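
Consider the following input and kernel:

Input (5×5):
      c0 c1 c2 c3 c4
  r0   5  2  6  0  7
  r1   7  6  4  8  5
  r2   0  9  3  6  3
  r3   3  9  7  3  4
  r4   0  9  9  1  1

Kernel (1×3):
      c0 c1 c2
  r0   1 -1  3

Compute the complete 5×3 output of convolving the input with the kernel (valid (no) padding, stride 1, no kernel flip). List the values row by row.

Output[0,0]: The receptive field on the input at this output position is [5 2 6]. Elementwise product with the kernel and sum: 5·1 + 2·-1 + 6·3.
Output[0,1]: The receptive field on the input at this output position is [2 6 0]. Elementwise product with the kernel and sum: 2·1 + 6·-1 + 0·3.

21 -4 27
13 26 11
0 24 6
15 11 16
18 3 11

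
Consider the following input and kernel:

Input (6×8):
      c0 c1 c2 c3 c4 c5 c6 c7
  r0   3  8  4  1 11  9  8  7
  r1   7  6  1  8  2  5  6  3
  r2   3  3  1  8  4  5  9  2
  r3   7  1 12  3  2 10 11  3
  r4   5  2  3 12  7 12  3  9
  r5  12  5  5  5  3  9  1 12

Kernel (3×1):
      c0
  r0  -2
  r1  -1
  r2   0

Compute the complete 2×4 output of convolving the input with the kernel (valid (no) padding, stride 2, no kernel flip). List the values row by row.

-13 -9 -24 -22
-13 -14 -10 -29

Output[0,0]: The receptive field on the input at this output position is [3 / 7 / 3]. Elementwise product with the kernel and sum: 3·-2 + 7·-1.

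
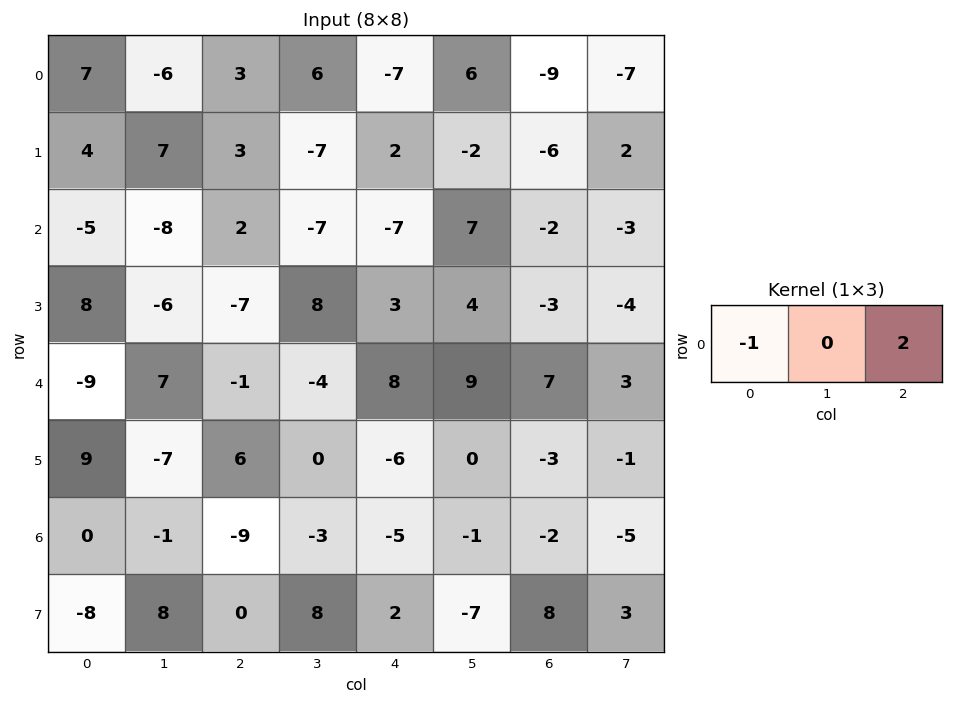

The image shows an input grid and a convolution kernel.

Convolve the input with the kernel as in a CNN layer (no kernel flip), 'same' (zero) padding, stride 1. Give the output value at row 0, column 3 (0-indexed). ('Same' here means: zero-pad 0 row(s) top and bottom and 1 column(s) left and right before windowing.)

-17

The receptive field on the zero-padded input at this output position is [3 6 -7]. Elementwise product with the kernel and sum: 3·-1 + -7·2.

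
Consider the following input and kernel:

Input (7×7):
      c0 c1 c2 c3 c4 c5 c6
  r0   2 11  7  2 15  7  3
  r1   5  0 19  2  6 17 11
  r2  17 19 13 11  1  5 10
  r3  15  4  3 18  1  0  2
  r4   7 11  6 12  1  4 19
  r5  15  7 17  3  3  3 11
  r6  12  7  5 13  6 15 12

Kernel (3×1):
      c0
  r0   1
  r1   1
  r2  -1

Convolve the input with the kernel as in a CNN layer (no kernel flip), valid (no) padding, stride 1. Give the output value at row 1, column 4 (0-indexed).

6

The receptive field on the input at this output position is [6 / 1 / 1]. Elementwise product with the kernel and sum: 6·1 + 1·1 + 1·-1.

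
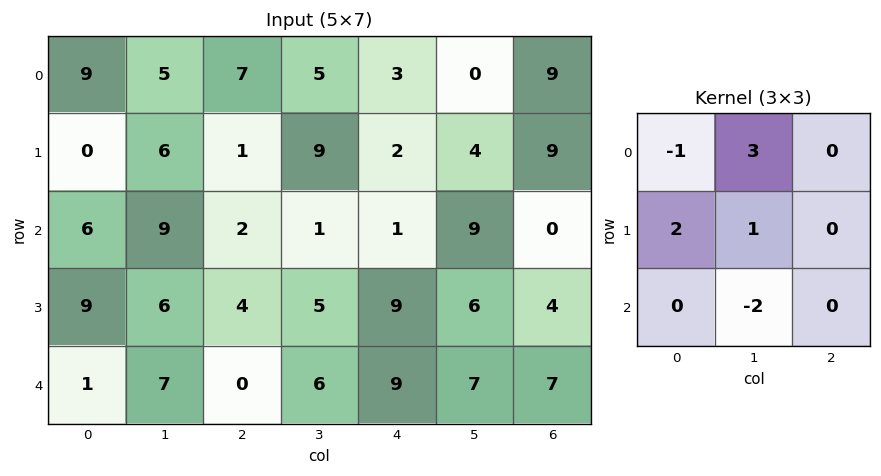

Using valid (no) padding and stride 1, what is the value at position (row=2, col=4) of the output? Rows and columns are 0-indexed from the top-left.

The receptive field on the input at this output position is [1 9 0 / 9 6 4 / 9 7 7]. Elementwise product with the kernel and sum: 1·-1 + 9·3 + 9·2 + 6·1 + 7·-2.

36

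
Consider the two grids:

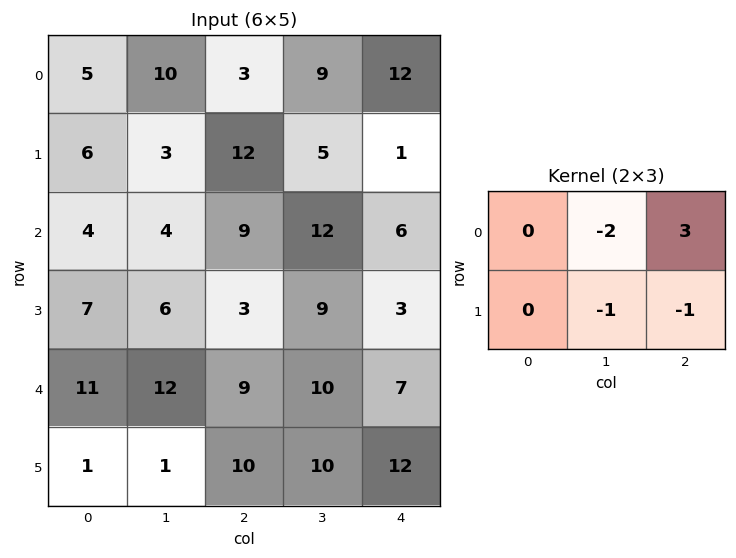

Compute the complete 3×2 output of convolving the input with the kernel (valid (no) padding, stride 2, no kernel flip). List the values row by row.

Output[0,0]: The receptive field on the input at this output position is [5 10 3 / 6 3 12]. Elementwise product with the kernel and sum: 10·-2 + 3·3 + 3·-1 + 12·-1.
Output[0,1]: The receptive field on the input at this output position is [3 9 12 / 12 5 1]. Elementwise product with the kernel and sum: 9·-2 + 12·3 + 5·-1 + 1·-1.

-26 12
10 -18
-8 -21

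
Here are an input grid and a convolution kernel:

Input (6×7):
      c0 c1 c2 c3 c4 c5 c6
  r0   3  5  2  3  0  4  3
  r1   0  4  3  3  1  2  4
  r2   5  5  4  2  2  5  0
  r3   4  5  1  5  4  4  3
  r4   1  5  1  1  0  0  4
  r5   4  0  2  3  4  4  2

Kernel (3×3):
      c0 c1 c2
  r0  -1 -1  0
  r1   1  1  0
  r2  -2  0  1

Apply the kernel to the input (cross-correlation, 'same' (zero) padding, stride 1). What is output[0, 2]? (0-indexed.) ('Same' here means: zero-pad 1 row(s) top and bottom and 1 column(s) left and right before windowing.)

The receptive field on the zero-padded input at this output position is [0 0 0 / 5 2 3 / 4 3 3]. Elementwise product with the kernel and sum: 0·-1 + 0·-1 + 5·1 + 2·1 + 4·-2 + 3·1.

2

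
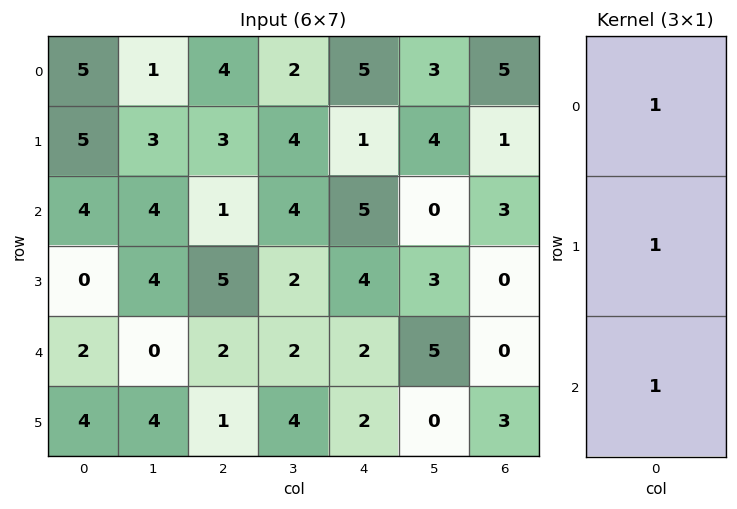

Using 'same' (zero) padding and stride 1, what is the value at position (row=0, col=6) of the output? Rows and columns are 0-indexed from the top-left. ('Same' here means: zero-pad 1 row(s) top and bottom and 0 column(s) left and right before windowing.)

6

The receptive field on the zero-padded input at this output position is [0 / 5 / 1]. Elementwise product with the kernel and sum: 0·1 + 5·1 + 1·1.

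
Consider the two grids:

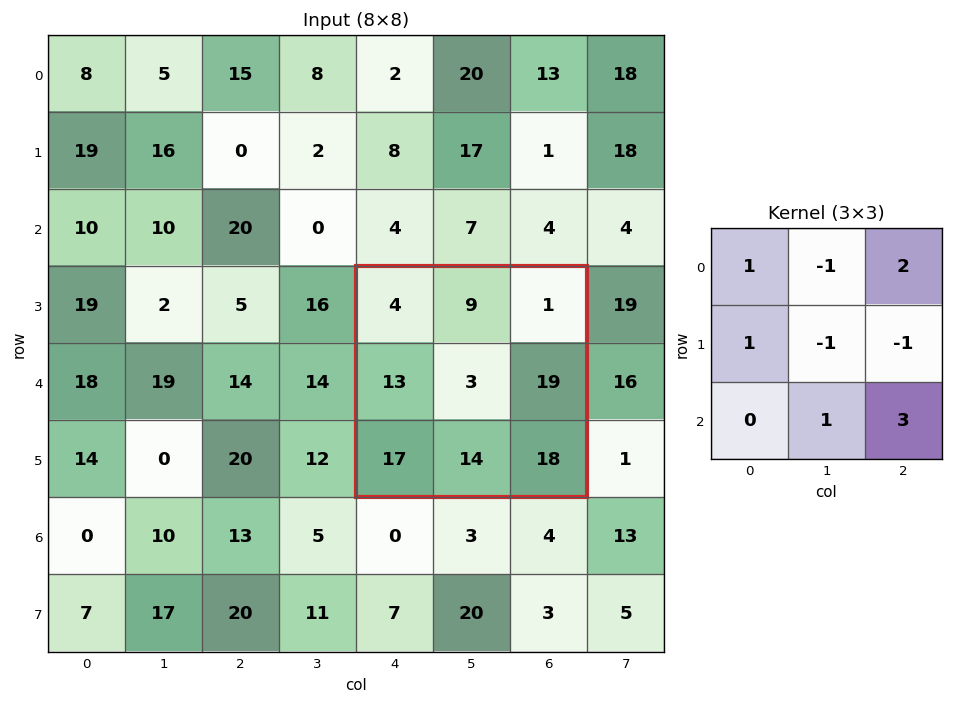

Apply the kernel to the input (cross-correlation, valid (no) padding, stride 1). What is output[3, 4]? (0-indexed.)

The receptive field on the input at this output position is [4 9 1 / 13 3 19 / 17 14 18]. Elementwise product with the kernel and sum: 4·1 + 9·-1 + 1·2 + 13·1 + 3·-1 + 19·-1 + 14·1 + 18·3.

56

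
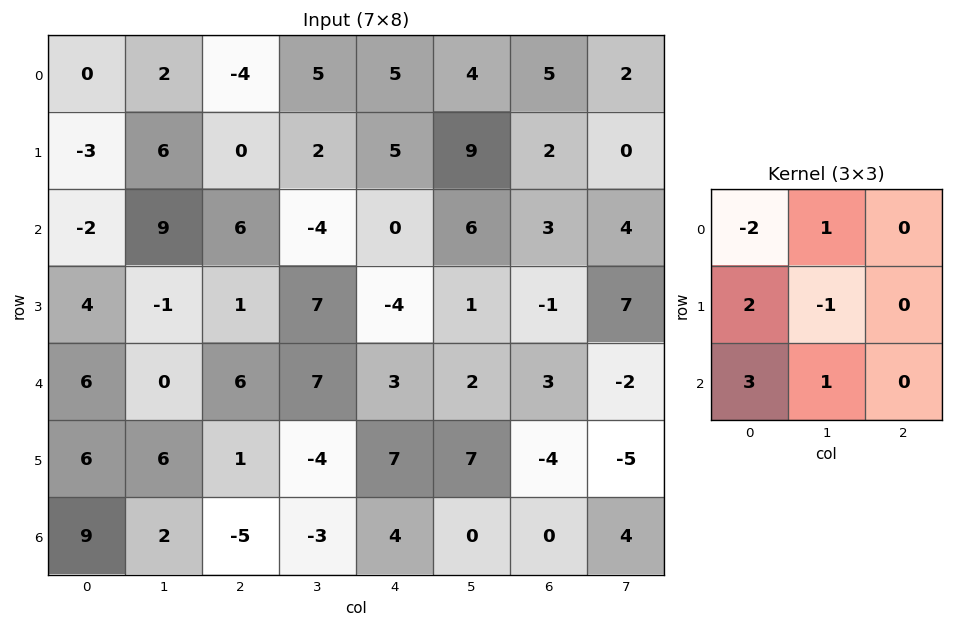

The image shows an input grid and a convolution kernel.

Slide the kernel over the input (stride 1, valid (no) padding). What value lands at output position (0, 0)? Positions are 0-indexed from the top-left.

-7

The receptive field on the input at this output position is [0 2 -4 / -3 6 0 / -2 9 6]. Elementwise product with the kernel and sum: 0·-2 + 2·1 + -3·2 + 6·-1 + -2·3 + 9·1.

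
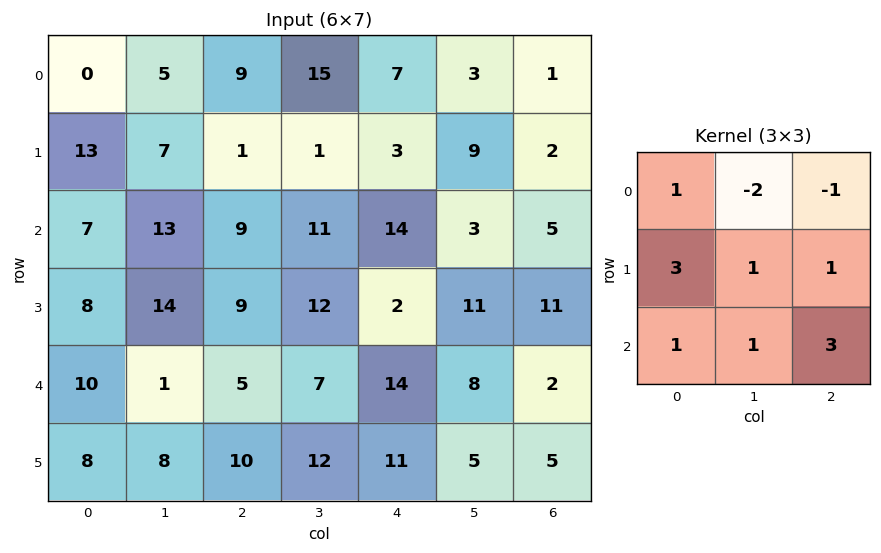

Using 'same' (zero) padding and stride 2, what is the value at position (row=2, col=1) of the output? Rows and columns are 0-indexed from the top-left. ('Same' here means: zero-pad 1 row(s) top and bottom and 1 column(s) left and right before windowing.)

The receptive field on the zero-padded input at this output position is [14 9 12 / 1 5 7 / 8 10 12]. Elementwise product with the kernel and sum: 14·1 + 9·-2 + 12·-1 + 1·3 + 5·1 + 7·1 + 8·1 + 10·1 + 12·3.

53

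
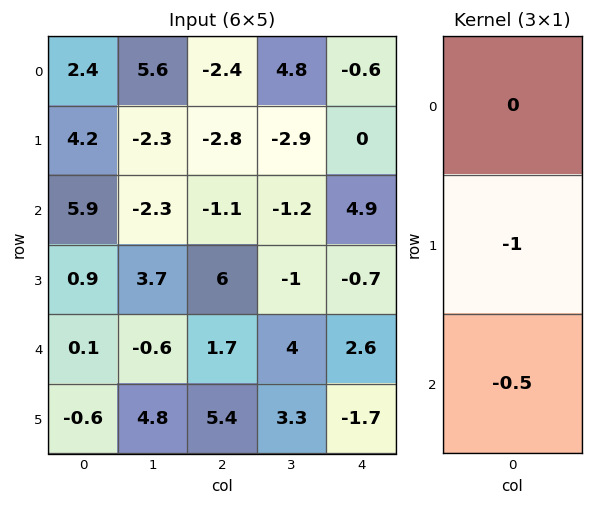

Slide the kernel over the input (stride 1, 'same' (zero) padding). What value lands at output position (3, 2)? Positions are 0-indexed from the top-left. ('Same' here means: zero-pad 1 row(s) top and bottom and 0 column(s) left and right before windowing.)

The receptive field on the zero-padded input at this output position is [-1.1 / 6 / 1.7]. Elementwise product with the kernel and sum: 6·-1 + 1.7·-0.5.

-6.85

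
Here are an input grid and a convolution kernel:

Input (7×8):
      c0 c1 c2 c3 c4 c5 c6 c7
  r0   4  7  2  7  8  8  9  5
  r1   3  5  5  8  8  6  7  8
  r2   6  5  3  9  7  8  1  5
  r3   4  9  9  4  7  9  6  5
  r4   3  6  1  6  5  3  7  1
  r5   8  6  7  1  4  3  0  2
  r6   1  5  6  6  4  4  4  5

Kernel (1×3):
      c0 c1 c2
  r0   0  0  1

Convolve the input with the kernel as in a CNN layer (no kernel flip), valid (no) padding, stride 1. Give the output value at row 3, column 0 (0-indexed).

The receptive field on the input at this output position is [4 9 9]. Elementwise product with the kernel and sum: 9·1.

9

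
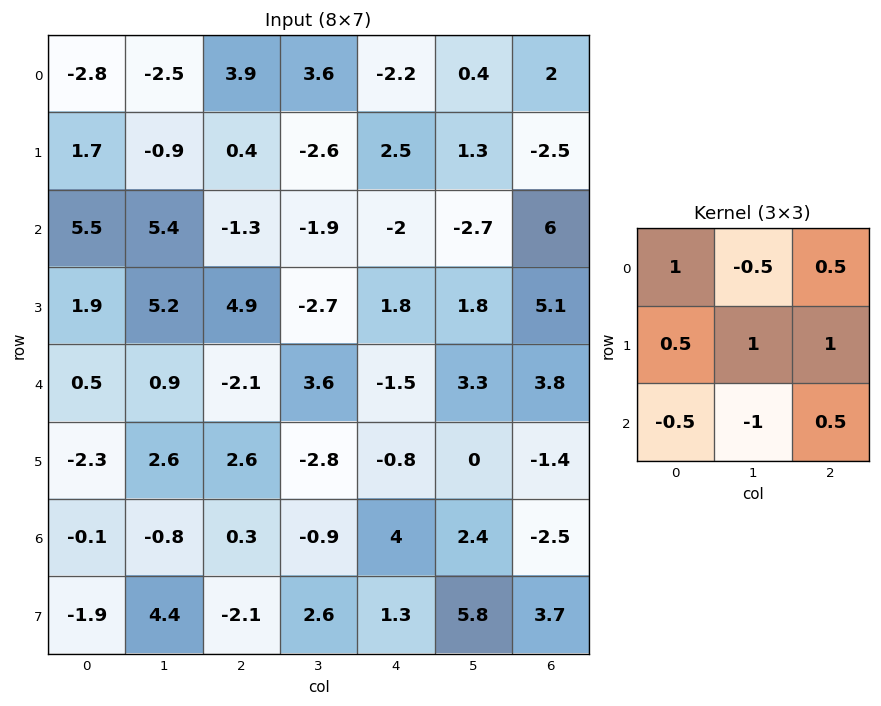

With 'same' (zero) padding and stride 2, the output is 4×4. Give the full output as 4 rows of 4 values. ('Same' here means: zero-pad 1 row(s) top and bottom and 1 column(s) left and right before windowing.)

Output[0,0]: The receptive field on the zero-padded input at this output position is [0 0 0 / 0 -2.8 -2.5 / 0 1.7 -0.9]. Elementwise product with the kernel and sum: 0·1 + 0·-0.5 + 0·0.5 + 0·0.5 + -2.8·1 + -2.5·1 + 0·-0.5 + 1.7·-1 + -0.9·0.5.

-7.45 5 -0.55 4.05
10.3 -11.75 -8.4 1.2
6.65 -1.95 3.1 6.1
5.65 0.1 3.85 -7.2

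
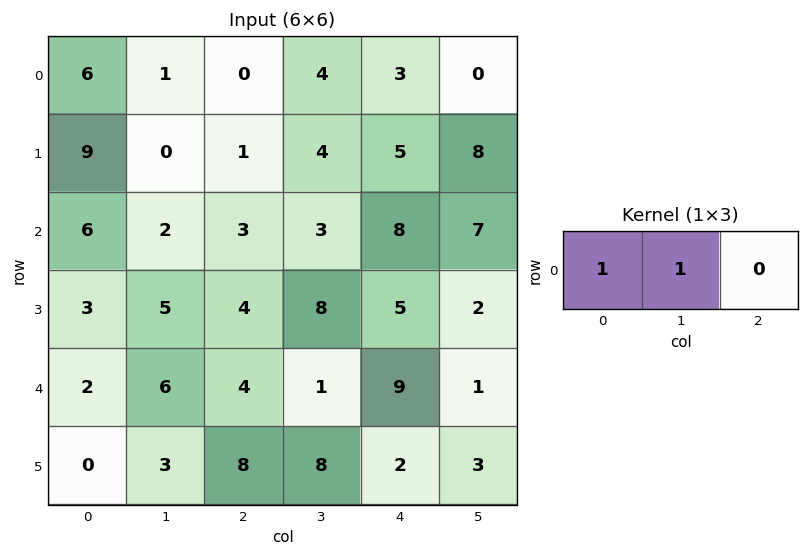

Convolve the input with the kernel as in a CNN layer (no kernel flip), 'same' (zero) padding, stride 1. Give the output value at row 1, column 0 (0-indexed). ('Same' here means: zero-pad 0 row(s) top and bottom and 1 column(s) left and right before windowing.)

The receptive field on the zero-padded input at this output position is [0 9 0]. Elementwise product with the kernel and sum: 0·1 + 9·1.

9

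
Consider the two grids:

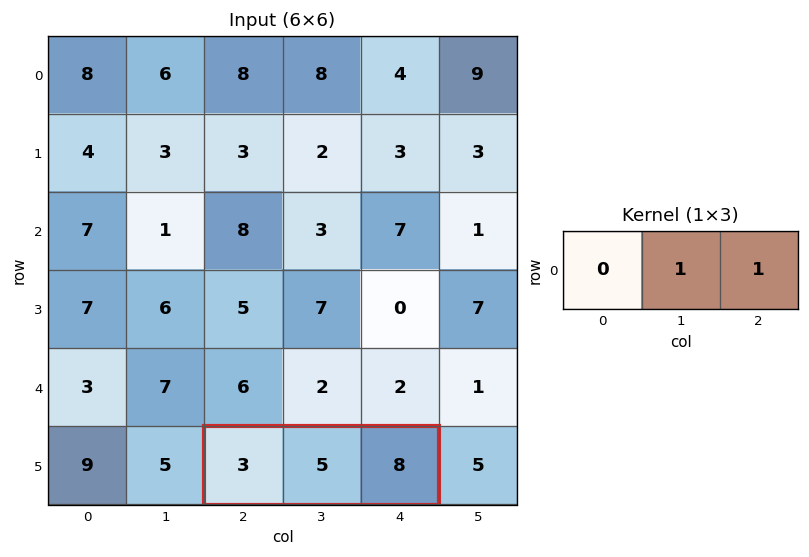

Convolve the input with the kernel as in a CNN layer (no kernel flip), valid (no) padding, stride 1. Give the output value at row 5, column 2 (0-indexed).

13

The receptive field on the input at this output position is [3 5 8]. Elementwise product with the kernel and sum: 5·1 + 8·1.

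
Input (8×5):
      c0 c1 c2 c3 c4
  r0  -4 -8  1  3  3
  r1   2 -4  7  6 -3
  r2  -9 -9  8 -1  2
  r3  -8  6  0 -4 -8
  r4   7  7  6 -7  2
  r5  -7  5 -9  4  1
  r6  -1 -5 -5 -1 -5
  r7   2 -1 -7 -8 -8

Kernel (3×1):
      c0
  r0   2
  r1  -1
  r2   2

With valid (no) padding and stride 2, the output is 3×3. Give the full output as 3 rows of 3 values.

Output[0,0]: The receptive field on the input at this output position is [-4 / 2 / -9]. Elementwise product with the kernel and sum: -4·2 + 2·-1 + -9·2.
Output[0,1]: The receptive field on the input at this output position is [1 / 7 / 8]. Elementwise product with the kernel and sum: 1·2 + 7·-1 + 8·2.

-28 11 13
4 28 16
19 11 -7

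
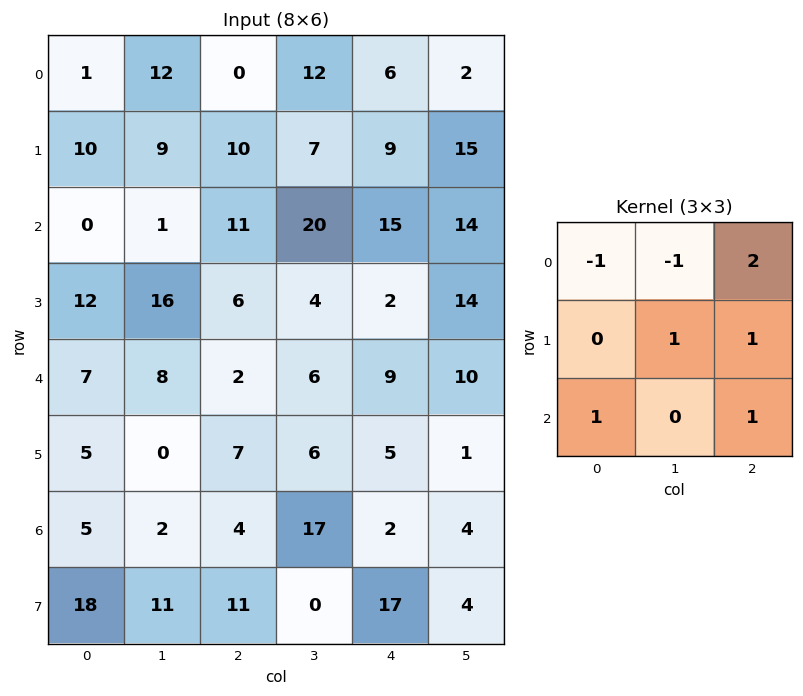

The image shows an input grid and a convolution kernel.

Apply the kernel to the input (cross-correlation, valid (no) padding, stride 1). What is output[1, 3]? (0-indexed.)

The receptive field on the input at this output position is [7 9 15 / 20 15 14 / 4 2 14]. Elementwise product with the kernel and sum: 7·-1 + 9·-1 + 15·2 + 15·1 + 14·1 + 4·1 + 14·1.

61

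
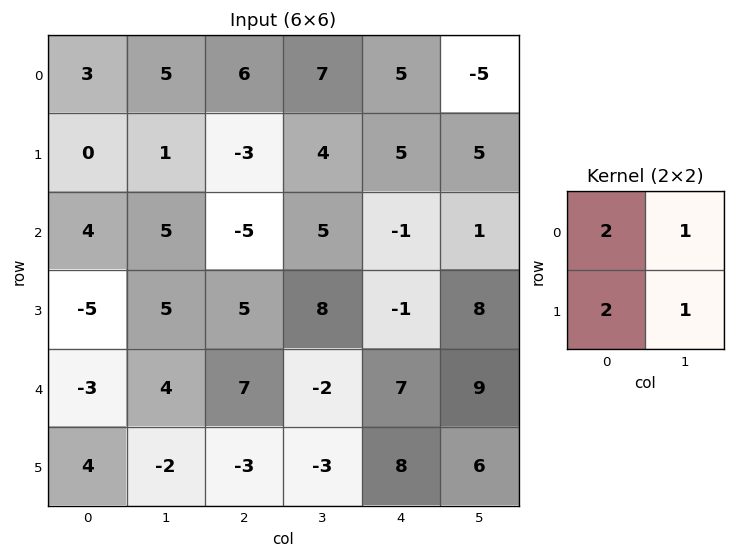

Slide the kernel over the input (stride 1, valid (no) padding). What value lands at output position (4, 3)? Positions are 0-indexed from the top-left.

5

The receptive field on the input at this output position is [-2 7 / -3 8]. Elementwise product with the kernel and sum: -2·2 + 7·1 + -3·2 + 8·1.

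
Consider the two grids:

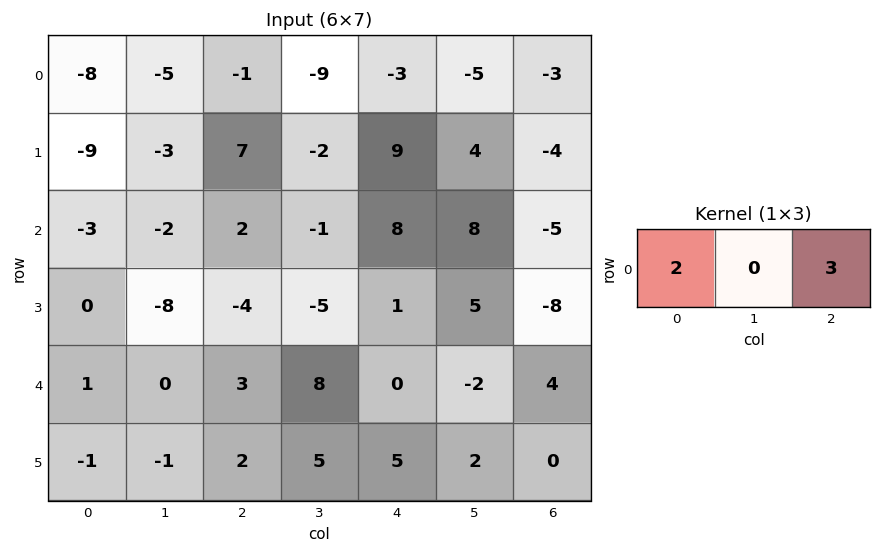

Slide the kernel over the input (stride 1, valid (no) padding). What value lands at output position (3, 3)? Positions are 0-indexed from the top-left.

5

The receptive field on the input at this output position is [-5 1 5]. Elementwise product with the kernel and sum: -5·2 + 5·3.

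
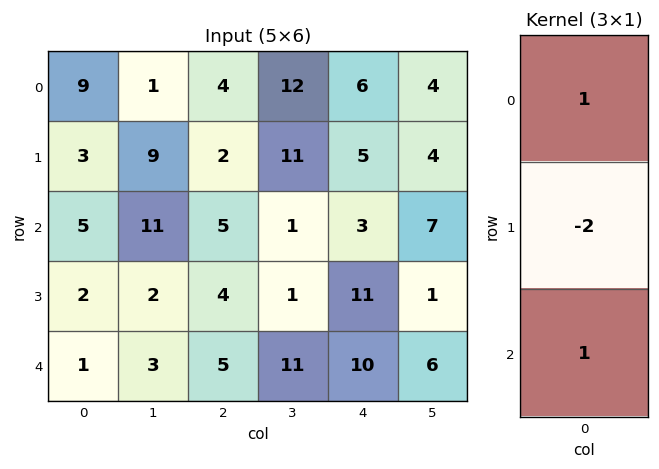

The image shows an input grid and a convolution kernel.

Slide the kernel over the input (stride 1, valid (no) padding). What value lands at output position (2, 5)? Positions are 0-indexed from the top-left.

11

The receptive field on the input at this output position is [7 / 1 / 6]. Elementwise product with the kernel and sum: 7·1 + 1·-2 + 6·1.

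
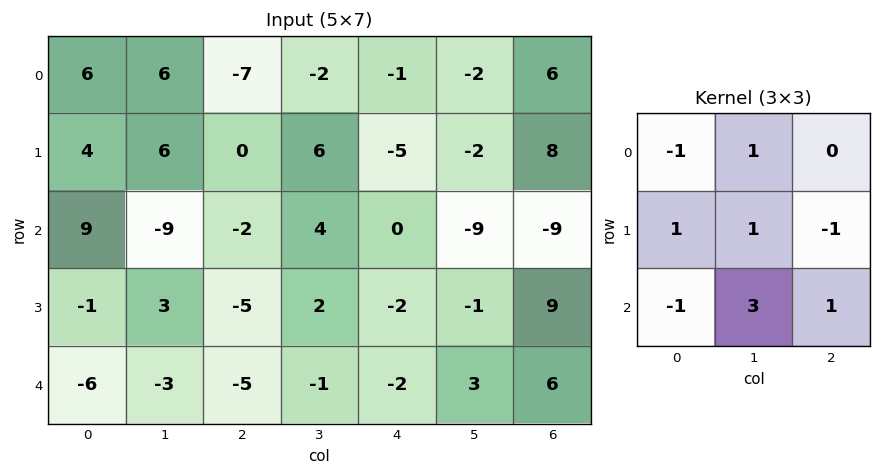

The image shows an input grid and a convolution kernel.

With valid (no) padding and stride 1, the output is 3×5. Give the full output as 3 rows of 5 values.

Output[0,0]: The receptive field on the input at this output position is [6 6 -7 / 4 6 0 / 9 -9 -2]. Elementwise product with the kernel and sum: 6·-1 + 6·1 + 4·1 + 6·1 + 0·-1 + 9·-1 + -9·3 + -2·1.
Output[0,1]: The receptive field on the input at this output position is [6 -7 -2 / 6 0 6 / -9 -2 4]. Elementwise product with the kernel and sum: 6·-1 + -7·1 + 6·1 + 0·1 + 6·-1 + -9·-1 + -2·3 + 4·1.

-28 -6 30 -9 -52
9 -37 17 -7 11
-19 -10 5 -5 -4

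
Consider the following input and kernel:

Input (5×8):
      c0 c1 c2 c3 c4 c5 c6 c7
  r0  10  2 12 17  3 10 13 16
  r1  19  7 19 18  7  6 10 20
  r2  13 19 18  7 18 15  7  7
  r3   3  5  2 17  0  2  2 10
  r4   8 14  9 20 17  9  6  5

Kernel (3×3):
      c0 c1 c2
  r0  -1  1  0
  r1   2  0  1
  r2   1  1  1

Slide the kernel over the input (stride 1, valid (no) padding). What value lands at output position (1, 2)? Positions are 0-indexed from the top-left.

72

The receptive field on the input at this output position is [19 18 7 / 18 7 18 / 2 17 0]. Elementwise product with the kernel and sum: 19·-1 + 18·1 + 18·2 + 18·1 + 2·1 + 17·1 + 0·1.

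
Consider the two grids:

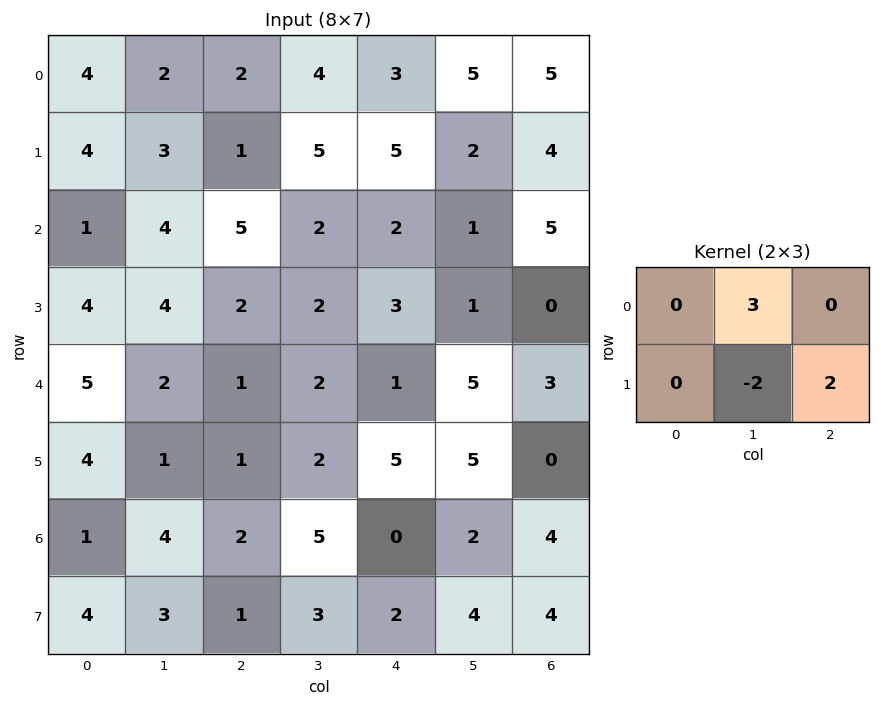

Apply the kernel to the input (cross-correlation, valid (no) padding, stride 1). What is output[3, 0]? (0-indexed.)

10

The receptive field on the input at this output position is [4 4 2 / 5 2 1]. Elementwise product with the kernel and sum: 4·3 + 2·-2 + 1·2.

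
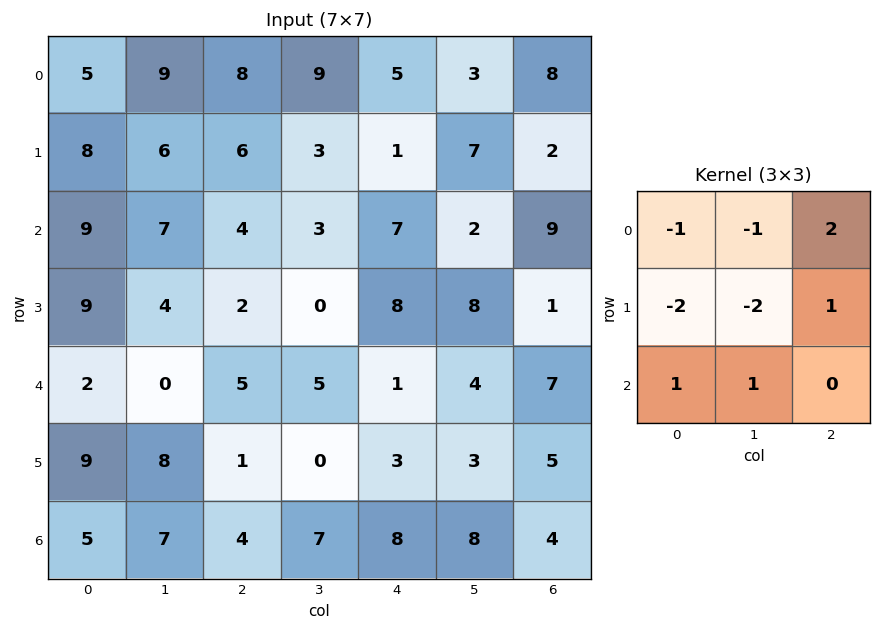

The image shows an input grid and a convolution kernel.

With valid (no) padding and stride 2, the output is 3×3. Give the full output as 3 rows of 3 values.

-4 -17 3
-30 21 -17
-13 4 18

Output[0,0]: The receptive field on the input at this output position is [5 9 8 / 8 6 6 / 9 7 4]. Elementwise product with the kernel and sum: 5·-1 + 9·-1 + 8·2 + 8·-2 + 6·-2 + 6·1 + 9·1 + 7·1.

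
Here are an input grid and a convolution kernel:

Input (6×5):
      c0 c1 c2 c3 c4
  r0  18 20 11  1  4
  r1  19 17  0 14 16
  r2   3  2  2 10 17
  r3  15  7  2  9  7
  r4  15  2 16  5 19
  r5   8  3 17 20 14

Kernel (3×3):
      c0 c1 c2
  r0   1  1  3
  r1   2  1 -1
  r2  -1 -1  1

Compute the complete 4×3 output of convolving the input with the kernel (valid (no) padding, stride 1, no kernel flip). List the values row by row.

123 60 27
22 55 55
45 28 67
50 51 27

Output[0,0]: The receptive field on the input at this output position is [18 20 11 / 19 17 0 / 3 2 2]. Elementwise product with the kernel and sum: 18·1 + 20·1 + 11·3 + 19·2 + 17·1 + 0·-1 + 3·-1 + 2·-1 + 2·1.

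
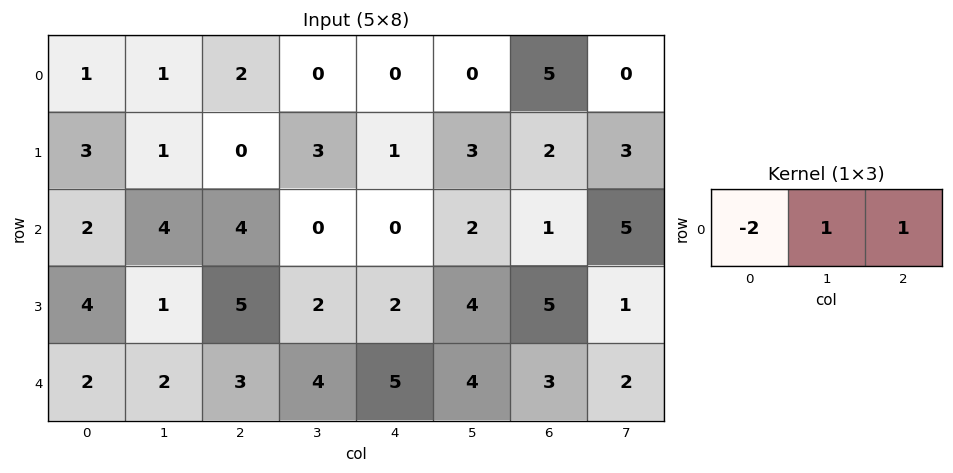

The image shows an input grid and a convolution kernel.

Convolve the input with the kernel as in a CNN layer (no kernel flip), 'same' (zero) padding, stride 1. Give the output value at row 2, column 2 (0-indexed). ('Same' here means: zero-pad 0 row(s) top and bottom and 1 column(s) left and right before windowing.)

-4

The receptive field on the zero-padded input at this output position is [4 4 0]. Elementwise product with the kernel and sum: 4·-2 + 4·1 + 0·1.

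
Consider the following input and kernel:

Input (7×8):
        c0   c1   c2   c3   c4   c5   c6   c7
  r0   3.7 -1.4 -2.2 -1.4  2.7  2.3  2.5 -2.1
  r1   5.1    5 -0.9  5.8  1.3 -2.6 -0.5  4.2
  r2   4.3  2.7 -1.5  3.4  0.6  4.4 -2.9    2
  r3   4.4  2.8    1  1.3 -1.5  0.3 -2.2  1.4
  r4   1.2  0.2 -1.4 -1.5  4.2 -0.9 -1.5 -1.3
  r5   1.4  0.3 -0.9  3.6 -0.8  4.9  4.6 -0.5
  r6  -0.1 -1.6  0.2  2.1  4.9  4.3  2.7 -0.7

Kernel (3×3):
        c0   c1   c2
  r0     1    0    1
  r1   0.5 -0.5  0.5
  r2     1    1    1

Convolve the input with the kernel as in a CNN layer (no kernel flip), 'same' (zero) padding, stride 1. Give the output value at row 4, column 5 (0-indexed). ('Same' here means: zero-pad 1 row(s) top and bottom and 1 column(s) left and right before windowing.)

6.8

The receptive field on the zero-padded input at this output position is [-1.5 0.3 -2.2 / 4.2 -0.9 -1.5 / -0.8 4.9 4.6]. Elementwise product with the kernel and sum: -1.5·1 + -2.2·1 + 4.2·0.5 + -0.9·-0.5 + -1.5·0.5 + -0.8·1 + 4.9·1 + 4.6·1.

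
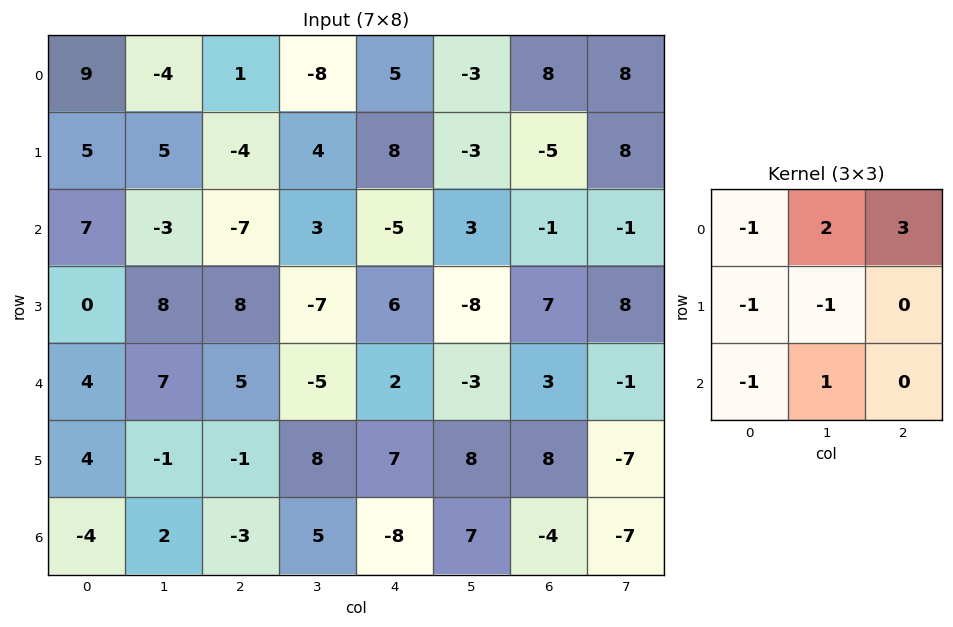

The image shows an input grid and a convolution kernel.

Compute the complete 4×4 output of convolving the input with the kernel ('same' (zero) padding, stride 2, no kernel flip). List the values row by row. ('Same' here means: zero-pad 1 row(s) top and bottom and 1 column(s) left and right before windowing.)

-4 -6 7 -7
18 9 18 30
24 -25 -3 46
9 24 33 -16

Output[0,0]: The receptive field on the zero-padded input at this output position is [0 0 0 / 0 9 -4 / 0 5 5]. Elementwise product with the kernel and sum: 0·-1 + 0·2 + 0·3 + 0·-1 + 9·-1 + 0·-1 + 5·1.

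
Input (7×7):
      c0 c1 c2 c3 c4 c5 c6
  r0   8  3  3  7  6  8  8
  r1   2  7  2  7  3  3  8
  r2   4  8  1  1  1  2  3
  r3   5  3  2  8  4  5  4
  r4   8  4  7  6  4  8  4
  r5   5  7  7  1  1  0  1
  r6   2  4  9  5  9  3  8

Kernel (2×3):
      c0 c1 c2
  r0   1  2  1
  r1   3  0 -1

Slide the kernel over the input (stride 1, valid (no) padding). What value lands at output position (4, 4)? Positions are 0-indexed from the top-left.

26

The receptive field on the input at this output position is [4 8 4 / 1 0 1]. Elementwise product with the kernel and sum: 4·1 + 8·2 + 4·1 + 1·3 + 1·-1.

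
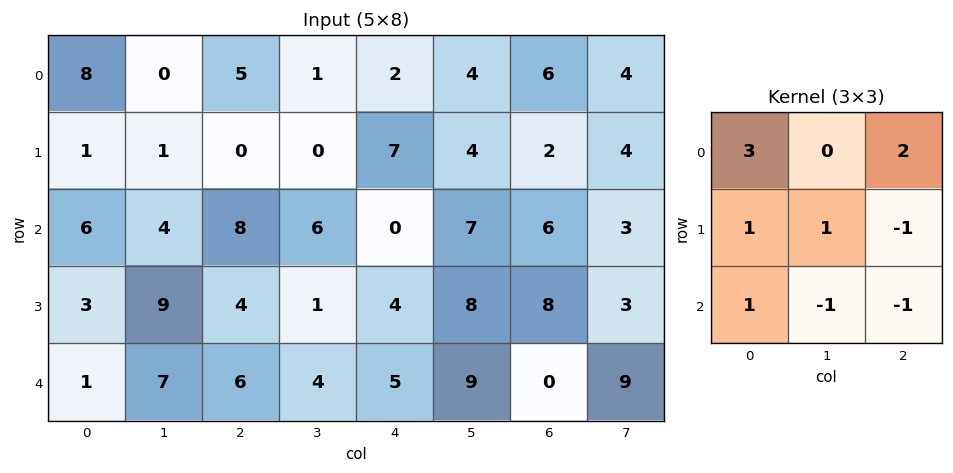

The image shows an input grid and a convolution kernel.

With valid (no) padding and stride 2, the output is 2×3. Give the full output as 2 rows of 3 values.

Output[0,0]: The receptive field on the input at this output position is [8 0 5 / 1 1 0 / 6 4 8]. Elementwise product with the kernel and sum: 8·3 + 5·2 + 1·1 + 1·1 + 0·-1 + 6·1 + 4·-1 + 8·-1.

30 14 14
30 22 12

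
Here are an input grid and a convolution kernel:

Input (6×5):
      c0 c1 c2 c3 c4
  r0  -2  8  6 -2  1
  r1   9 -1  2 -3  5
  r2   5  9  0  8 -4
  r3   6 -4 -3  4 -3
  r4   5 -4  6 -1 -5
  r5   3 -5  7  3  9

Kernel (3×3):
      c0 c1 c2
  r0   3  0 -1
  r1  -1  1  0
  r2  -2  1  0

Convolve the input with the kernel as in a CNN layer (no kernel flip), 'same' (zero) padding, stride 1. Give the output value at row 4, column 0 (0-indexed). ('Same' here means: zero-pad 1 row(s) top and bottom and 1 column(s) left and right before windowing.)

12

The receptive field on the zero-padded input at this output position is [0 6 -4 / 0 5 -4 / 0 3 -5]. Elementwise product with the kernel and sum: 0·3 + -4·-1 + 0·-1 + 5·1 + 0·-2 + 3·1.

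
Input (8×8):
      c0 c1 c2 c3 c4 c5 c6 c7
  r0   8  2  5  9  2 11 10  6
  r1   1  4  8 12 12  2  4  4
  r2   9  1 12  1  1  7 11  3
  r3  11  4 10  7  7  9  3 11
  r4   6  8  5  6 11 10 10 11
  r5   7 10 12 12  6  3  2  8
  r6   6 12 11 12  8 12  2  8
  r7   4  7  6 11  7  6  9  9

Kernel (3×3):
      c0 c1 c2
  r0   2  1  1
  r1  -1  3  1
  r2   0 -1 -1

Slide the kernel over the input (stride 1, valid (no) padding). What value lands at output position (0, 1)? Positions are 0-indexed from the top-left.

37

The receptive field on the input at this output position is [2 5 9 / 4 8 12 / 1 12 1]. Elementwise product with the kernel and sum: 2·2 + 5·1 + 9·1 + 4·-1 + 8·3 + 12·1 + 12·-1 + 1·-1.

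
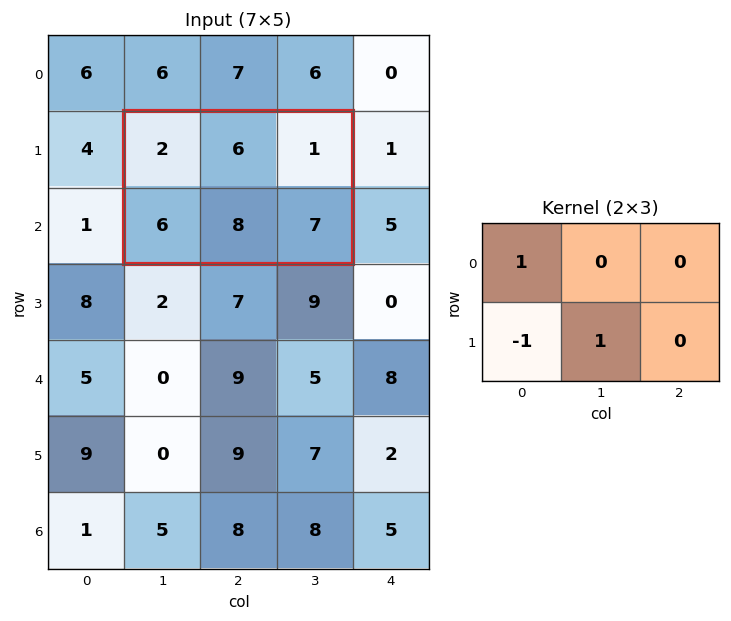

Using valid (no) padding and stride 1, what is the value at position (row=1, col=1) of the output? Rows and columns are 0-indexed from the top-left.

4

The receptive field on the input at this output position is [2 6 1 / 6 8 7]. Elementwise product with the kernel and sum: 2·1 + 6·-1 + 8·1.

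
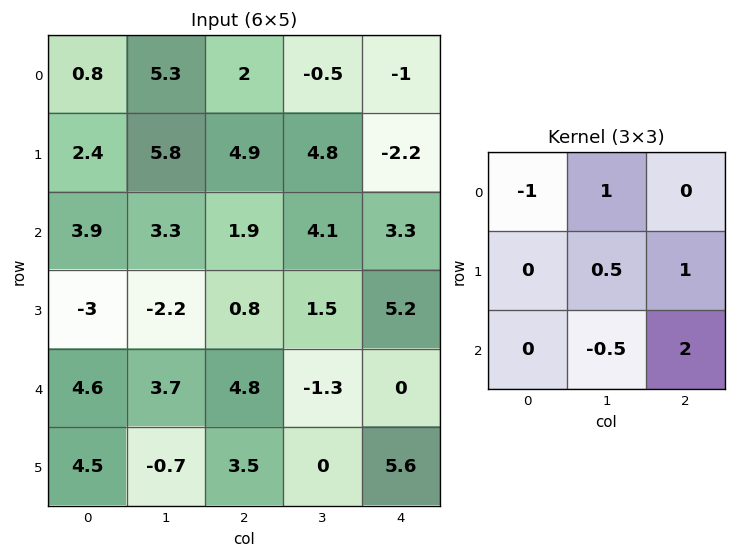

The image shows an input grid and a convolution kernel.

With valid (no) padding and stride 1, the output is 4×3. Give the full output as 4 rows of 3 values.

Output[0,0]: The receptive field on the input at this output position is [0.8 5.3 2 / 2.4 5.8 4.9 / 3.9 3.3 1.9]. Elementwise product with the kernel and sum: 0.8·-1 + 5.3·1 + 5.8·0.5 + 4.9·1 + 3.3·-0.5 + 1.9·2.
Output[0,1]: The receptive field on the input at this output position is [5.3 2 -0.5 / 5.8 4.9 4.8 / 3.3 1.9 4.1]. Elementwise product with the kernel and sum: 5.3·-1 + 2·1 + 4.9·0.5 + 4.8·1 + 1.9·-0.5 + 4.1·2.

14.45 11.2 2.25
9.65 6.75 14.9
6.85 -4.5 8.8
14.8 2.35 11.25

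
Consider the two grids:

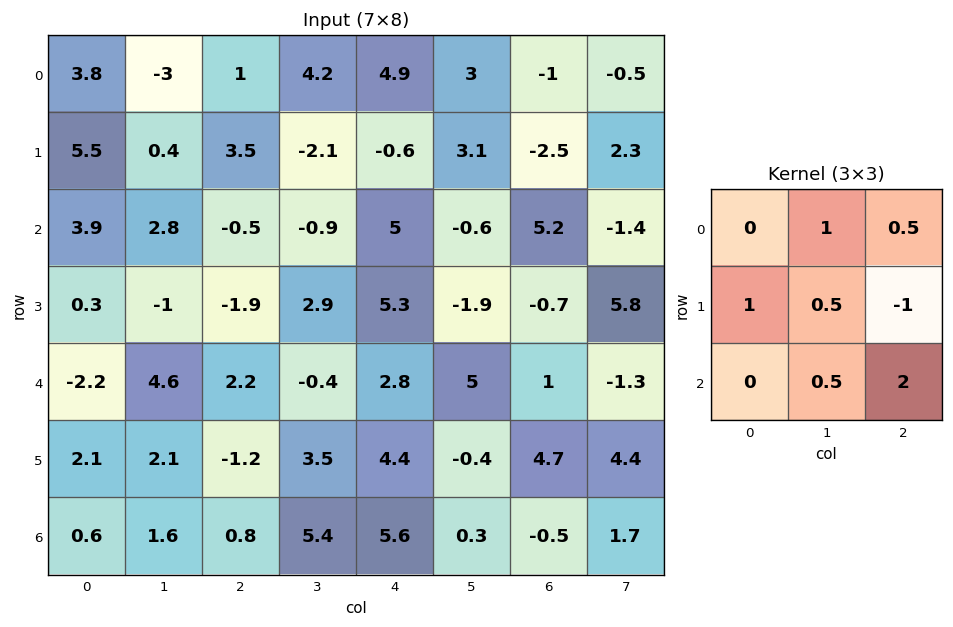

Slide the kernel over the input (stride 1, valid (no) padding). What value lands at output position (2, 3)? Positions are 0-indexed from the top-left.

23.55

The receptive field on the input at this output position is [-0.9 5 -0.6 / 2.9 5.3 -1.9 / -0.4 2.8 5]. Elementwise product with the kernel and sum: 5·1 + -0.6·0.5 + 2.9·1 + 5.3·0.5 + -1.9·-1 + 2.8·0.5 + 5·2.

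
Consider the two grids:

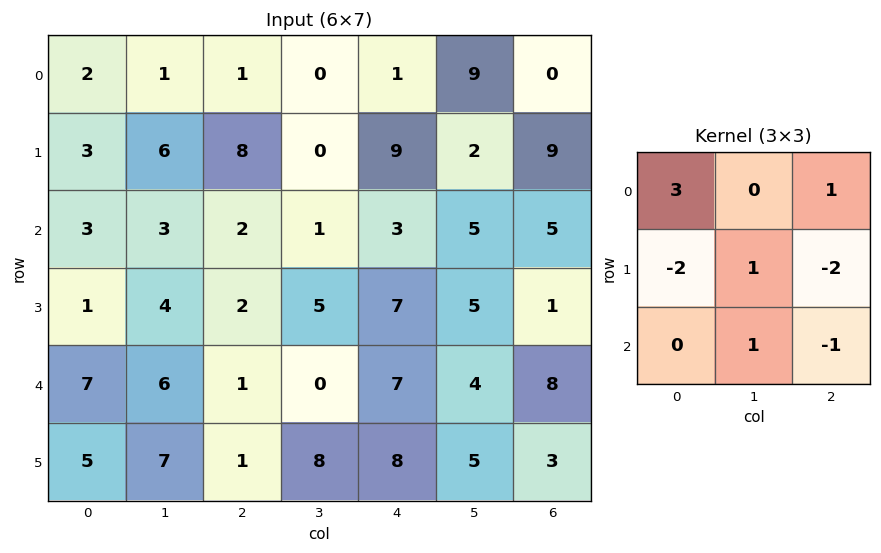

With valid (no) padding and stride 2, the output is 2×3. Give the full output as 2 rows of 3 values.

-8 -32 -31
14 -11 -1

Output[0,0]: The receptive field on the input at this output position is [2 1 1 / 3 6 8 / 3 3 2]. Elementwise product with the kernel and sum: 2·3 + 1·1 + 3·-2 + 6·1 + 8·-2 + 3·1 + 2·-1.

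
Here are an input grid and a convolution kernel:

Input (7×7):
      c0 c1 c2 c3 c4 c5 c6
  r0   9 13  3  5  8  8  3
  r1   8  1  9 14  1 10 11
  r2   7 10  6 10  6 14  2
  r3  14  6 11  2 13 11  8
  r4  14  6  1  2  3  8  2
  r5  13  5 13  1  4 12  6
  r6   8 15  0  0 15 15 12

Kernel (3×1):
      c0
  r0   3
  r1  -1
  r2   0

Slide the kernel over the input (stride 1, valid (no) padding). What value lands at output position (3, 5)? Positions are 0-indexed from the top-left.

The receptive field on the input at this output position is [11 / 8 / 12]. Elementwise product with the kernel and sum: 11·3 + 8·-1.

25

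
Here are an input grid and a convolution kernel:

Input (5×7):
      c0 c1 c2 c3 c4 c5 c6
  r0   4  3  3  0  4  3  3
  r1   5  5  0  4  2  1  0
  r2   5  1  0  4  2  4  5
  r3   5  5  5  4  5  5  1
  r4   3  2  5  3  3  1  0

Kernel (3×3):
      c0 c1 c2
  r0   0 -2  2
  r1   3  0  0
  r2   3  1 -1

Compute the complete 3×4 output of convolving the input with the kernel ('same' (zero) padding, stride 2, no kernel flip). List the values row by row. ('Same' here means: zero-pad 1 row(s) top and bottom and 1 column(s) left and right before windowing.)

0 20 13 12
0 27 22 28
0 4 9 1

Output[0,0]: The receptive field on the zero-padded input at this output position is [0 0 0 / 0 4 3 / 0 5 5]. Elementwise product with the kernel and sum: 0·-2 + 0·2 + 0·3 + 0·3 + 5·1 + 5·-1.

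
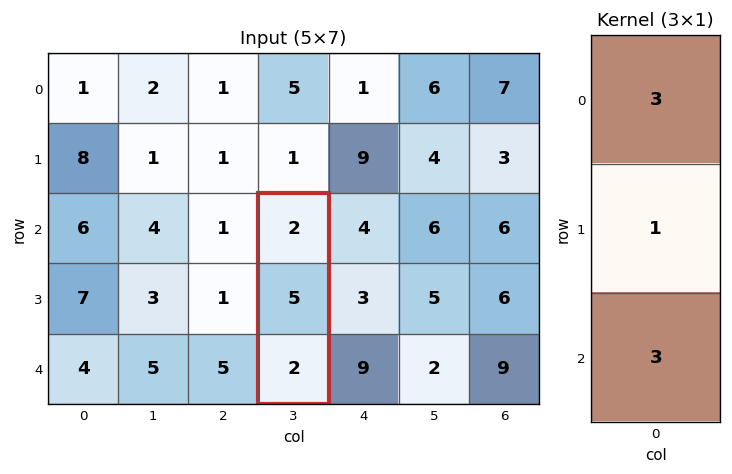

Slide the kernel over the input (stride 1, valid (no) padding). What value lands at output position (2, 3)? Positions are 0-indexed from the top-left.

The receptive field on the input at this output position is [2 / 5 / 2]. Elementwise product with the kernel and sum: 2·3 + 5·1 + 2·3.

17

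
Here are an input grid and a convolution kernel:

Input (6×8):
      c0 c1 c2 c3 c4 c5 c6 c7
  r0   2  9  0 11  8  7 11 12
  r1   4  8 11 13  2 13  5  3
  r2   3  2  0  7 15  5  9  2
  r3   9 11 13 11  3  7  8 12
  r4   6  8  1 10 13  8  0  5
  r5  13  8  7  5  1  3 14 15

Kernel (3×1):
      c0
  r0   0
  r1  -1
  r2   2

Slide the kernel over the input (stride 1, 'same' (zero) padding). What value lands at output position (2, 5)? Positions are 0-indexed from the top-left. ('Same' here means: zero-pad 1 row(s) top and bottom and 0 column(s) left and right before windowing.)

9

The receptive field on the zero-padded input at this output position is [13 / 5 / 7]. Elementwise product with the kernel and sum: 5·-1 + 7·2.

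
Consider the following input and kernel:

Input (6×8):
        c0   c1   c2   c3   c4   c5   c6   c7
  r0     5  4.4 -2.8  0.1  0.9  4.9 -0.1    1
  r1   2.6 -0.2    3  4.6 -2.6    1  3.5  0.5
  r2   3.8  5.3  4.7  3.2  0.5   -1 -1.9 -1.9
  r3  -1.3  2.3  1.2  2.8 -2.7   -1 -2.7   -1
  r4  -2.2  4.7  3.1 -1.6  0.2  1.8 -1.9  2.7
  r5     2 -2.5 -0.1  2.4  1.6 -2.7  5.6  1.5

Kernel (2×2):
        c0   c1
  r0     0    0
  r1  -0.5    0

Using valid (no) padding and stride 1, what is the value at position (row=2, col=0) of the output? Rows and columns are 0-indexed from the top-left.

The receptive field on the input at this output position is [3.8 5.3 / -1.3 2.3]. Elementwise product with the kernel and sum: -1.3·-0.5.

0.65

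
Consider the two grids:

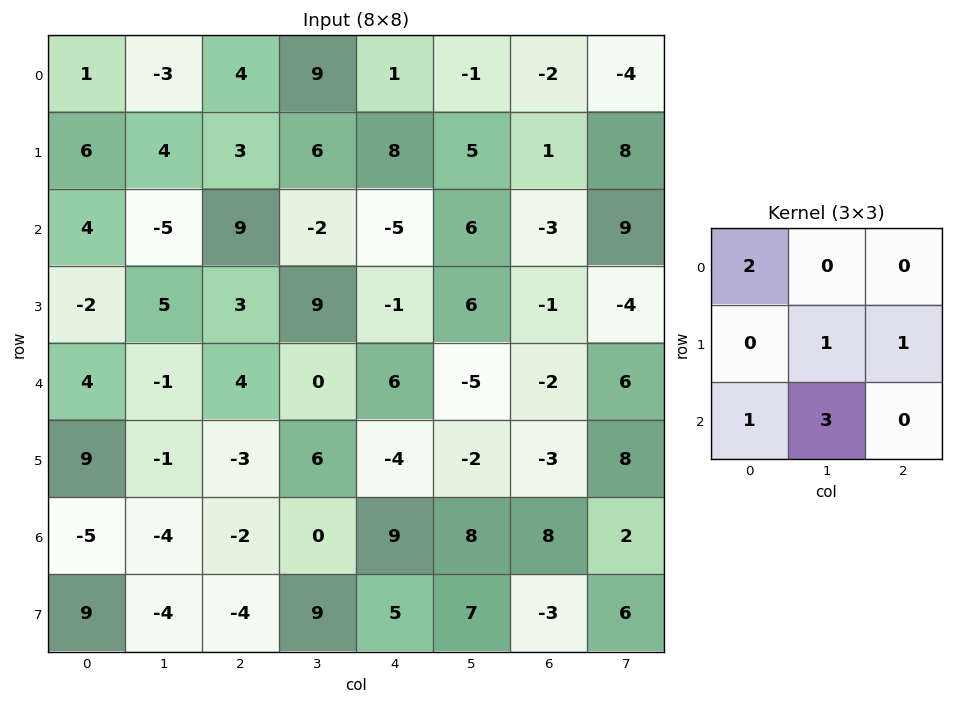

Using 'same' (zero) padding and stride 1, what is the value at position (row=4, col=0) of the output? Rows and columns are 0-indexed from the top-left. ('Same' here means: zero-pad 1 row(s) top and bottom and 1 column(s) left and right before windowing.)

30

The receptive field on the zero-padded input at this output position is [0 -2 5 / 0 4 -1 / 0 9 -1]. Elementwise product with the kernel and sum: 0·2 + 4·1 + -1·1 + 0·1 + 9·3.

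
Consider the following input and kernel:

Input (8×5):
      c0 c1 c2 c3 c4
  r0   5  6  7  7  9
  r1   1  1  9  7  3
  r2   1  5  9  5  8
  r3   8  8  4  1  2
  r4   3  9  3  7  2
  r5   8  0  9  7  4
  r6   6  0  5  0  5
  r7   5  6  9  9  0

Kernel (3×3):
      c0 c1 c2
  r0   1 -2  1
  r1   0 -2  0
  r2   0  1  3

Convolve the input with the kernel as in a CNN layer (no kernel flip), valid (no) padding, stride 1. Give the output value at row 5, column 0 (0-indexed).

50

The receptive field on the input at this output position is [8 0 9 / 6 0 5 / 5 6 9]. Elementwise product with the kernel and sum: 8·1 + 0·-2 + 9·1 + 0·-2 + 6·1 + 9·3.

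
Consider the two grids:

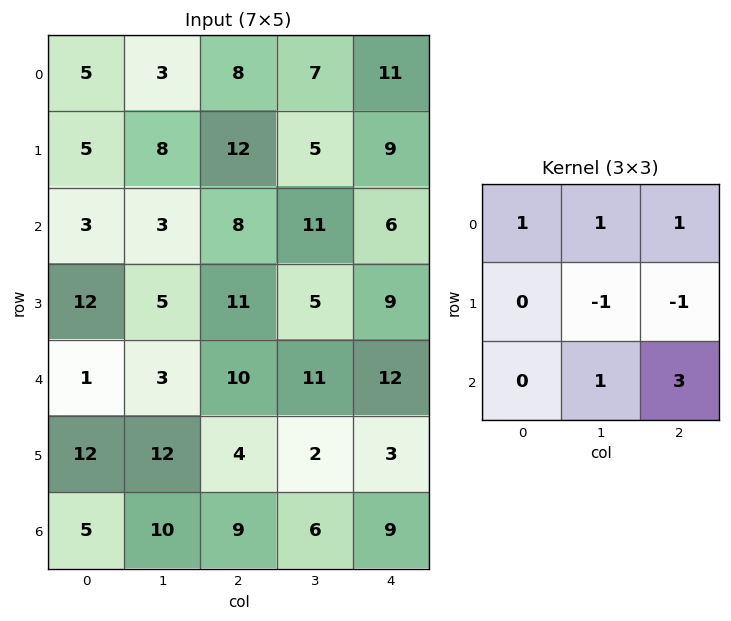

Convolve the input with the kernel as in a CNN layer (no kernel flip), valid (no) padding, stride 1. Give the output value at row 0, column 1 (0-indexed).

The receptive field on the input at this output position is [3 8 7 / 8 12 5 / 3 8 11]. Elementwise product with the kernel and sum: 3·1 + 8·1 + 7·1 + 12·-1 + 5·-1 + 8·1 + 11·3.

42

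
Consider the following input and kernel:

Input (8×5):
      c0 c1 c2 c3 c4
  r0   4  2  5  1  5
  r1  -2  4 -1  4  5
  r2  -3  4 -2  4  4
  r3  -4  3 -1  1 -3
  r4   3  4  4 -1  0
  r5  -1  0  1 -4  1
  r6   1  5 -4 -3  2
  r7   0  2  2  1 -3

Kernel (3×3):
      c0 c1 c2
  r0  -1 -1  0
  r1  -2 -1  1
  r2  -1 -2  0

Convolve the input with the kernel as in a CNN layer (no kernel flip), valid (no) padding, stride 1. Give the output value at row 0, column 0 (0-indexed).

-12

The receptive field on the input at this output position is [4 2 5 / -2 4 -1 / -3 4 -2]. Elementwise product with the kernel and sum: 4·-1 + 2·-1 + -2·-2 + 4·-1 + -1·1 + -3·-1 + 4·-2.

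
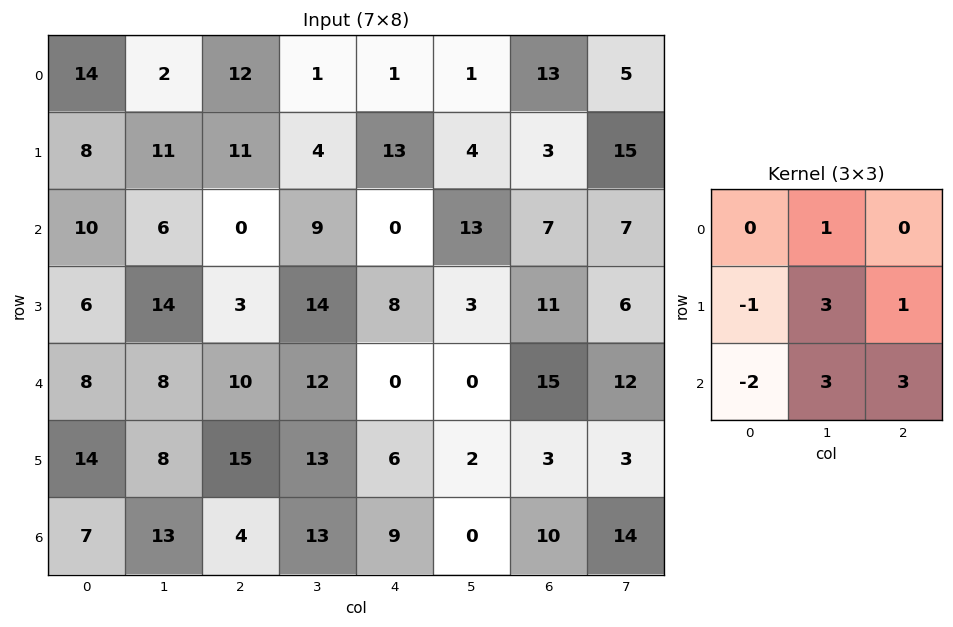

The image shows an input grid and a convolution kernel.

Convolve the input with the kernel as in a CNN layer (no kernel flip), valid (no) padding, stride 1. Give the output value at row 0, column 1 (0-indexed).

53

The receptive field on the input at this output position is [2 12 1 / 11 11 4 / 6 0 9]. Elementwise product with the kernel and sum: 12·1 + 11·-1 + 11·3 + 4·1 + 6·-2 + 0·3 + 9·3.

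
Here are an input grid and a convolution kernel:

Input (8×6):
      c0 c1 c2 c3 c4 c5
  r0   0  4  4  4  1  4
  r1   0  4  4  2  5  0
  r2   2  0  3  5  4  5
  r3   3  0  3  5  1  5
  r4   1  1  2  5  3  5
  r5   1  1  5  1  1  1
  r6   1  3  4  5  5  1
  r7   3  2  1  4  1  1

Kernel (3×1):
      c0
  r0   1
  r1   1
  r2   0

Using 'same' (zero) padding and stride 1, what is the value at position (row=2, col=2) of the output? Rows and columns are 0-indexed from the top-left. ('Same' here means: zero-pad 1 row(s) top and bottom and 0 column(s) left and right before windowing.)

7

The receptive field on the zero-padded input at this output position is [4 / 3 / 3]. Elementwise product with the kernel and sum: 4·1 + 3·1.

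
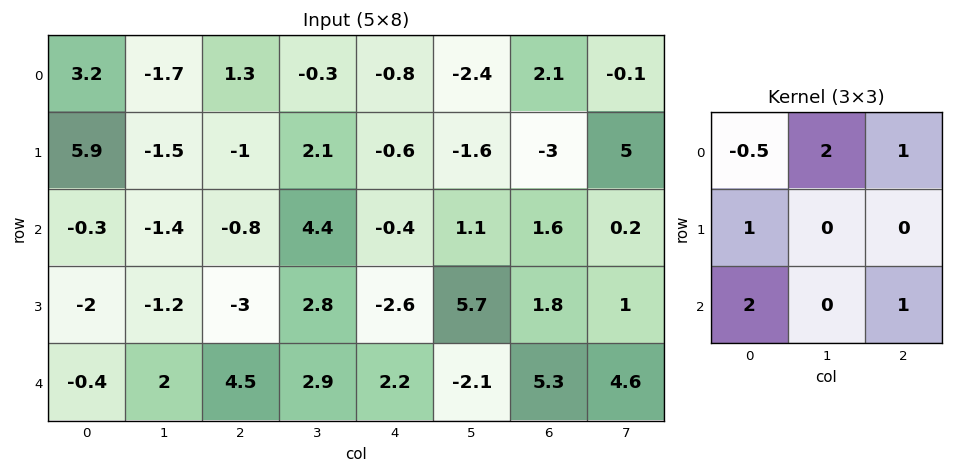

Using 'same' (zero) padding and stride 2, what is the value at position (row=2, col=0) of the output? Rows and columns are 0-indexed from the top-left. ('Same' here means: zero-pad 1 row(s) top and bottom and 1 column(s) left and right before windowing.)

-5.2

The receptive field on the zero-padded input at this output position is [0 -2 -1.2 / 0 -0.4 2 / 0 0 0]. Elementwise product with the kernel and sum: 0·-0.5 + -2·2 + -1.2·1 + 0·1 + 0·2 + 0·1.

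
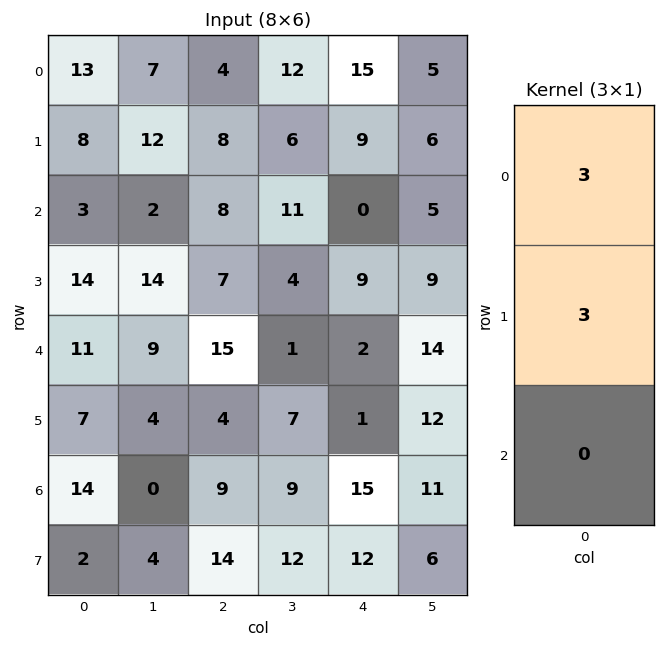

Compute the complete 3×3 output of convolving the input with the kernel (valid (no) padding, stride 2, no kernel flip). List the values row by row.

63 36 72
51 45 27
54 57 9

Output[0,0]: The receptive field on the input at this output position is [13 / 8 / 3]. Elementwise product with the kernel and sum: 13·3 + 8·3.
Output[0,1]: The receptive field on the input at this output position is [4 / 8 / 8]. Elementwise product with the kernel and sum: 4·3 + 8·3.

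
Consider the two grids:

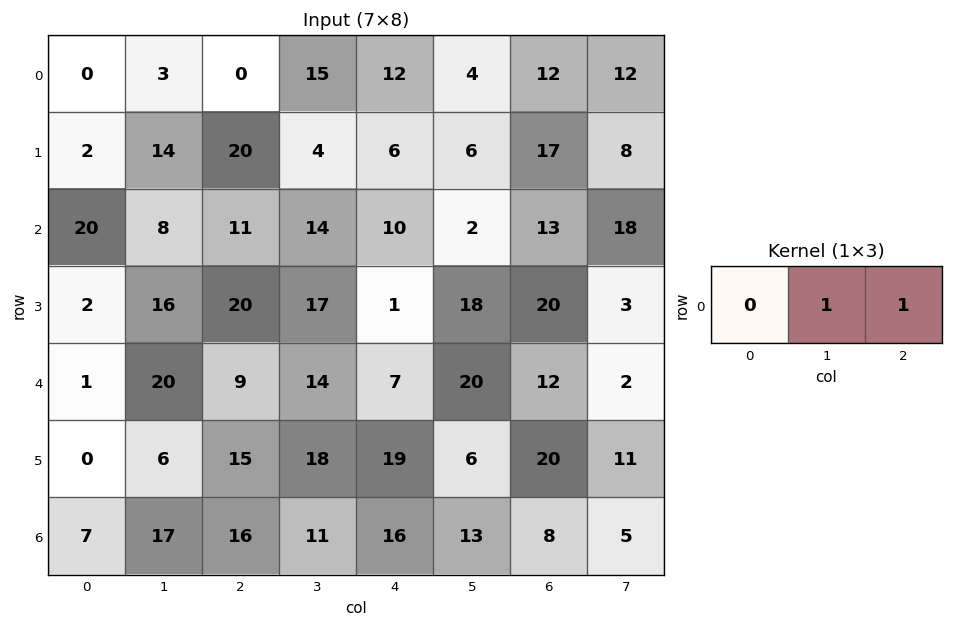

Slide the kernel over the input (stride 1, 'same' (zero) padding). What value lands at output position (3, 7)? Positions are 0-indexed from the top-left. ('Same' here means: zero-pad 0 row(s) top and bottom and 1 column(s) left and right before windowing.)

3

The receptive field on the zero-padded input at this output position is [20 3 0]. Elementwise product with the kernel and sum: 3·1 + 0·1.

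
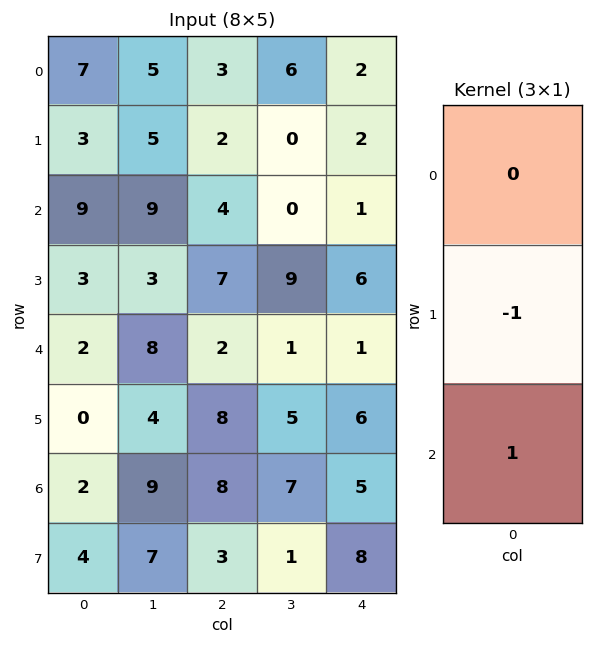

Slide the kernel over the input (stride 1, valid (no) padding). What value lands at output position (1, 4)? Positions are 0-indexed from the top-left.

The receptive field on the input at this output position is [2 / 1 / 6]. Elementwise product with the kernel and sum: 1·-1 + 6·1.

5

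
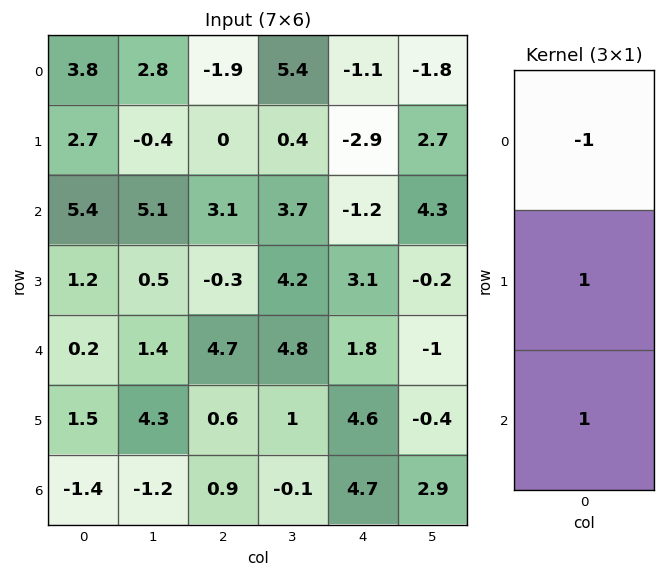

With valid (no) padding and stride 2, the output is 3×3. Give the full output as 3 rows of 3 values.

Output[0,0]: The receptive field on the input at this output position is [3.8 / 2.7 / 5.4]. Elementwise product with the kernel and sum: 3.8·-1 + 2.7·1 + 5.4·1.
Output[0,1]: The receptive field on the input at this output position is [-1.9 / 0 / 3.1]. Elementwise product with the kernel and sum: -1.9·-1 + 0·1 + 3.1·1.

4.3 5 -3
-4 1.3 6.1
-0.1 -3.2 7.5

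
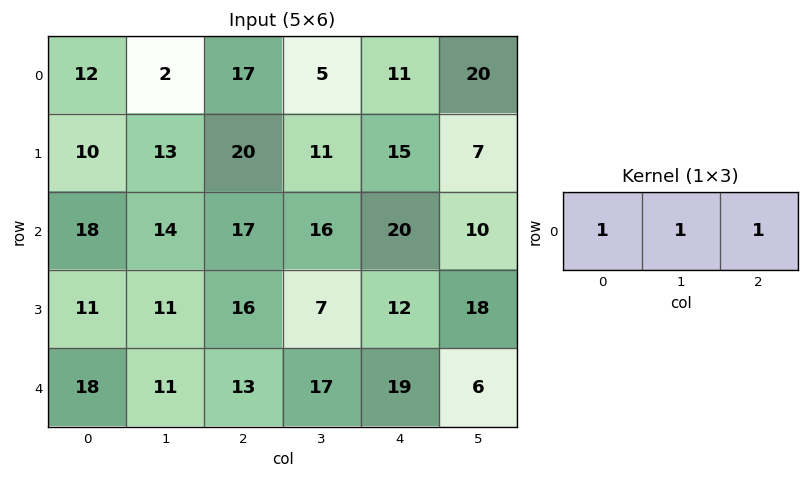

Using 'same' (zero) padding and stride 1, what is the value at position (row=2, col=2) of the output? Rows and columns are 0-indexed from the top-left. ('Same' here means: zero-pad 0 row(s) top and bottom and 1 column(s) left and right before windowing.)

47

The receptive field on the zero-padded input at this output position is [14 17 16]. Elementwise product with the kernel and sum: 14·1 + 17·1 + 16·1.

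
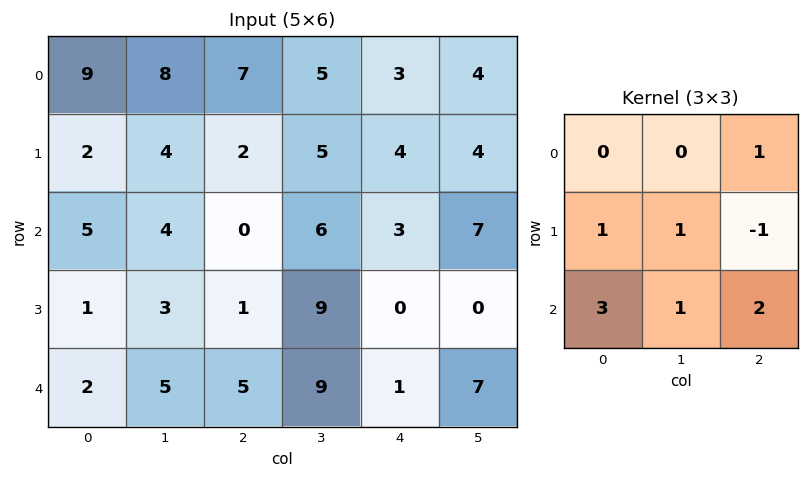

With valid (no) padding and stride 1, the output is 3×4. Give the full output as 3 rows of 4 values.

Output[0,0]: The receptive field on the input at this output position is [9 8 7 / 2 4 2 / 5 4 0]. Elementwise product with the kernel and sum: 7·1 + 2·1 + 4·1 + 2·-1 + 5·3 + 4·1 + 0·2.
Output[0,1]: The receptive field on the input at this output position is [8 7 5 / 4 2 5 / 4 0 6]. Elementwise product with the kernel and sum: 5·1 + 4·1 + 2·1 + 5·-1 + 4·3 + 0·1 + 6·2.

30 30 18 44
19 31 19 33
24 39 39 58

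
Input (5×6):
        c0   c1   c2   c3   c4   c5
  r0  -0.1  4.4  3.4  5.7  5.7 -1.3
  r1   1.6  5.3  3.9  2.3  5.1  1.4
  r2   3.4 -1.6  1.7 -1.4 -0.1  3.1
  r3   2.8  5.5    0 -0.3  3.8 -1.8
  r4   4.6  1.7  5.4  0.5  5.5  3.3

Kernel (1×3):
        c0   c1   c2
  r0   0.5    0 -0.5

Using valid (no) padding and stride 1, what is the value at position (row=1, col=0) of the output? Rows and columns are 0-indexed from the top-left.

-1.15

The receptive field on the input at this output position is [1.6 5.3 3.9]. Elementwise product with the kernel and sum: 1.6·0.5 + 3.9·-0.5.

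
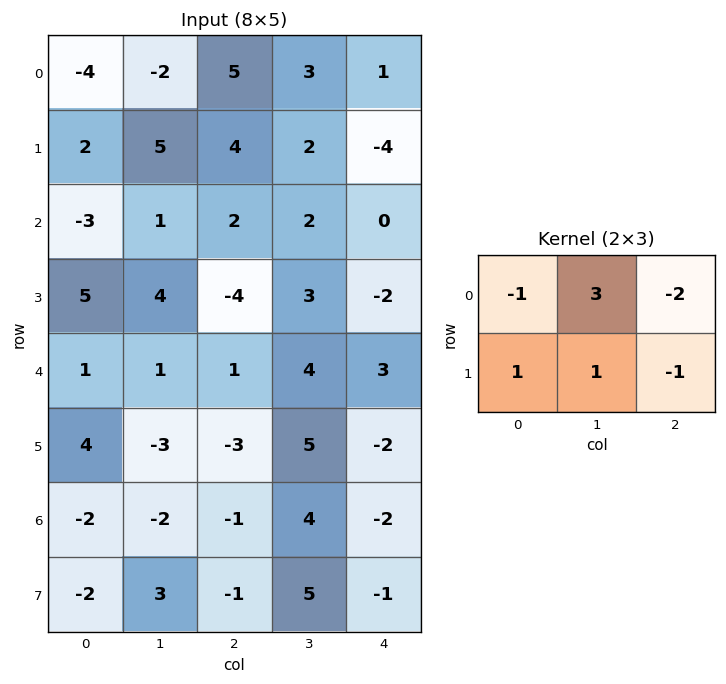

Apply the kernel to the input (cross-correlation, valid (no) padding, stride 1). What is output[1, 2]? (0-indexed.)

The receptive field on the input at this output position is [4 2 -4 / 2 2 0]. Elementwise product with the kernel and sum: 4·-1 + 2·3 + -4·-2 + 2·1 + 2·1 + 0·-1.

14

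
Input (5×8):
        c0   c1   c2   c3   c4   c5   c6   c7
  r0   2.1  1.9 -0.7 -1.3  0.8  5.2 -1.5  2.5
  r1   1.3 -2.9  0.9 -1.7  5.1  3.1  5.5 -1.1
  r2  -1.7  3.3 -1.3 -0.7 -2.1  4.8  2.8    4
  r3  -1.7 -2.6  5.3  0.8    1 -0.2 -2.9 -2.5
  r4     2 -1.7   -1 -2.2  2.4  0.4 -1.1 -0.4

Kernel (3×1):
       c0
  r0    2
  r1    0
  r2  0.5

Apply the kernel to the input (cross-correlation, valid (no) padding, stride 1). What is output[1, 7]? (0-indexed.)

-3.45

The receptive field on the input at this output position is [-1.1 / 4 / -2.5]. Elementwise product with the kernel and sum: -1.1·2 + -2.5·0.5.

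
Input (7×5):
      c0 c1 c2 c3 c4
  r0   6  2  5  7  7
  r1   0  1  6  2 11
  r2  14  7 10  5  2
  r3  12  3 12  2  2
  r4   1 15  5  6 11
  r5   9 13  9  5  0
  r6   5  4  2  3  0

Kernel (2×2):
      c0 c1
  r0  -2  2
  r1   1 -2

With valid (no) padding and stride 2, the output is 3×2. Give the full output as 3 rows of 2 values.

-10 6
-8 -2
11 1

Output[0,0]: The receptive field on the input at this output position is [6 2 / 0 1]. Elementwise product with the kernel and sum: 6·-2 + 2·2 + 0·1 + 1·-2.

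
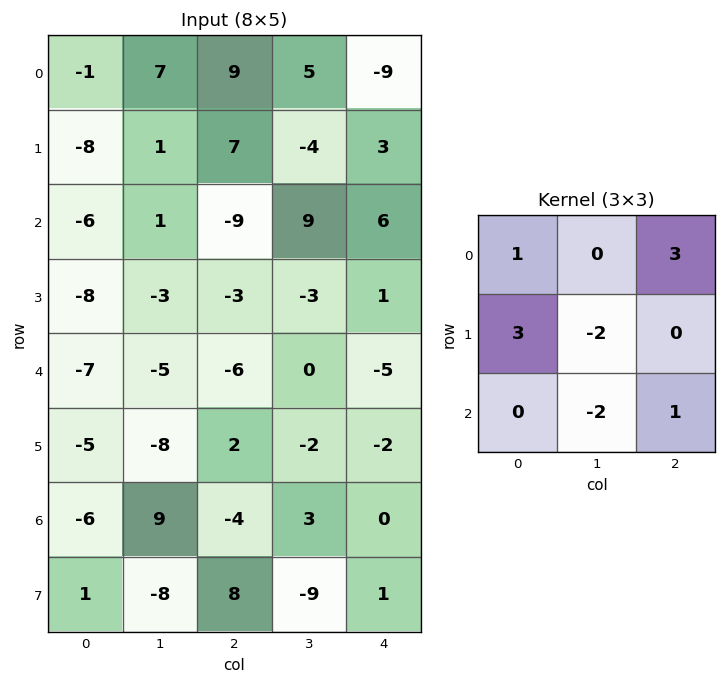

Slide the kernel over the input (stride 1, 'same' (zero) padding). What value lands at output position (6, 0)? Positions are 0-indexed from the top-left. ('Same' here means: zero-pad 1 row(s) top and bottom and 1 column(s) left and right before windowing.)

The receptive field on the zero-padded input at this output position is [0 -5 -8 / 0 -6 9 / 0 1 -8]. Elementwise product with the kernel and sum: 0·1 + -8·3 + 0·3 + -6·-2 + 1·-2 + -8·1.

-22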